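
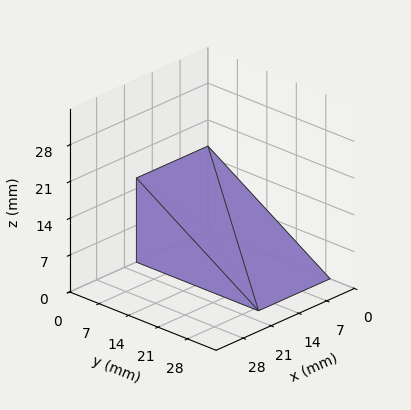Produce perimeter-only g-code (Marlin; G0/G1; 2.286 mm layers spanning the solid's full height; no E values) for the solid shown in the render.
Reading the render: the shape is a wedge (ramp): 18 × 29 mm base, rising to 16 mm along the y=0 edge and sloping linearly to z=0 at y=29 (dimensions read to the nearest mm from the axis ticks). For the g-code, the solid's height is divided into equal slices at the stated Δz and each level perimeter traced with G1 moves after a G0 lift.

; perimeter-only toolpath
G21 ; units = mm
G90 ; absolute positioning
G28 ; home
; layer 1
G0 Z2.286
G0 X0.000 Y0.000
G1 X18.000 Y0.000
G1 X18.000 Y24.857
G1 X0.000 Y24.857
G1 X0.000 Y0.000
; layer 2
G0 Z4.571
G0 X0.000 Y0.000
G1 X18.000 Y0.000
G1 X18.000 Y20.714
G1 X0.000 Y20.714
G1 X0.000 Y0.000
; layer 3
G0 Z6.857
G0 X0.000 Y0.000
G1 X18.000 Y0.000
G1 X18.000 Y16.571
G1 X0.000 Y16.571
G1 X0.000 Y0.000
; layer 4
G0 Z9.143
G0 X0.000 Y0.000
G1 X18.000 Y0.000
G1 X18.000 Y12.429
G1 X0.000 Y12.429
G1 X0.000 Y0.000
; layer 5
G0 Z11.429
G0 X0.000 Y0.000
G1 X18.000 Y0.000
G1 X18.000 Y8.286
G1 X0.000 Y8.286
G1 X0.000 Y0.000
; layer 6
G0 Z13.714
G0 X0.000 Y0.000
G1 X18.000 Y0.000
G1 X18.000 Y4.143
G1 X0.000 Y4.143
G1 X0.000 Y0.000
M2 ; end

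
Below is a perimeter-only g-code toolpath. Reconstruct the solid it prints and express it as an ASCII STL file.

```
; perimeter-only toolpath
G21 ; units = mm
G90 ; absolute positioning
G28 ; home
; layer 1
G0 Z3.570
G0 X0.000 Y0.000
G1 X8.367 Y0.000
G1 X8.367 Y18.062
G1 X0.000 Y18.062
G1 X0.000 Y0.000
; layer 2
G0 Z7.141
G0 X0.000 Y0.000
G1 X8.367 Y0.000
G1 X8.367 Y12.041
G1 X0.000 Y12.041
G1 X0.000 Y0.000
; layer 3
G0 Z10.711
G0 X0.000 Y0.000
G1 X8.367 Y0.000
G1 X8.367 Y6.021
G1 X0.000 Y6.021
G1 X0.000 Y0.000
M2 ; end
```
solid part
  facet normal 0.0000 0.0000 -1.0000
    outer loop
      vertex 8.367 24.082 0.000
      vertex 8.367 0.000 0.000
      vertex 0.000 0.000 0.000
    endloop
  endfacet
  facet normal 0.0000 0.0000 -1.0000
    outer loop
      vertex 0.000 24.082 0.000
      vertex 8.367 24.082 0.000
      vertex 0.000 0.000 0.000
    endloop
  endfacet
  facet normal 0.0000 -1.0000 0.0000
    outer loop
      vertex 0.000 0.000 0.000
      vertex 8.367 0.000 0.000
      vertex 8.367 0.000 14.281
    endloop
  endfacet
  facet normal 0.0000 -1.0000 0.0000
    outer loop
      vertex 0.000 0.000 0.000
      vertex 8.367 0.000 14.281
      vertex 0.000 0.000 14.281
    endloop
  endfacet
  facet normal 0.0000 0.5101 0.8601
    outer loop
      vertex 0.000 0.000 14.281
      vertex 8.367 0.000 14.281
      vertex 8.367 24.082 0.000
    endloop
  endfacet
  facet normal 0.0000 0.5101 0.8601
    outer loop
      vertex 0.000 0.000 14.281
      vertex 8.367 24.082 0.000
      vertex 0.000 24.082 0.000
    endloop
  endfacet
  facet normal -1.0000 0.0000 0.0000
    outer loop
      vertex 0.000 0.000 14.281
      vertex 0.000 24.082 0.000
      vertex 0.000 0.000 0.000
    endloop
  endfacet
  facet normal 1.0000 0.0000 0.0000
    outer loop
      vertex 8.367 0.000 0.000
      vertex 8.367 24.082 0.000
      vertex 8.367 0.000 14.281
    endloop
  endfacet
endsolid part

The G0 Z moves step by Δz≈3.570 mm. The G1 loops shrink linearly with z, so the solid tapers from its base footprint up to z≈14.3. Closing with a flat bottom cap and the tapered top and triangulating gives 8 facets — a wedge (ramp): 8.37 × 24.1 mm base, rising to 14.3 mm along the y=0 edge and sloping linearly to z=0 at y=24.1.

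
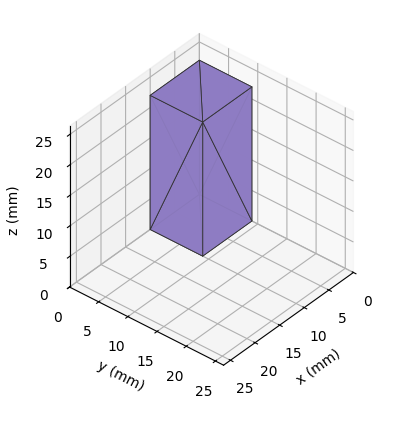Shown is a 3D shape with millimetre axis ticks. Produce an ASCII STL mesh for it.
Reading the render: the shape is a rectangular box, roughly 10 × 9 mm footprint and 22 mm tall (dimensions read to the nearest mm from the axis ticks). For the STL, each face is triangulated and given an outward normal.

solid part
  facet normal 0.0000 0.0000 -1.0000
    outer loop
      vertex 10.0 9.0 0.0
      vertex 10.0 0.0 0.0
      vertex 0.0 0.0 0.0
    endloop
  endfacet
  facet normal 0.0000 0.0000 -1.0000
    outer loop
      vertex 0.0 9.0 0.0
      vertex 10.0 9.0 0.0
      vertex 0.0 0.0 0.0
    endloop
  endfacet
  facet normal 0.0000 0.0000 1.0000
    outer loop
      vertex 0.0 0.0 22.0
      vertex 10.0 0.0 22.0
      vertex 10.0 9.0 22.0
    endloop
  endfacet
  facet normal 0.0000 0.0000 1.0000
    outer loop
      vertex 0.0 0.0 22.0
      vertex 10.0 9.0 22.0
      vertex 0.0 9.0 22.0
    endloop
  endfacet
  facet normal 0.0000 -1.0000 0.0000
    outer loop
      vertex 0.0 0.0 0.0
      vertex 10.0 0.0 0.0
      vertex 10.0 0.0 22.0
    endloop
  endfacet
  facet normal 0.0000 -1.0000 0.0000
    outer loop
      vertex 0.0 0.0 0.0
      vertex 10.0 0.0 22.0
      vertex 0.0 0.0 22.0
    endloop
  endfacet
  facet normal 0.0000 1.0000 0.0000
    outer loop
      vertex 10.0 9.0 22.0
      vertex 10.0 9.0 0.0
      vertex 0.0 9.0 0.0
    endloop
  endfacet
  facet normal 0.0000 1.0000 0.0000
    outer loop
      vertex 0.0 9.0 22.0
      vertex 10.0 9.0 22.0
      vertex 0.0 9.0 0.0
    endloop
  endfacet
  facet normal -1.0000 0.0000 0.0000
    outer loop
      vertex 0.0 9.0 22.0
      vertex 0.0 9.0 0.0
      vertex 0.0 0.0 0.0
    endloop
  endfacet
  facet normal -1.0000 0.0000 0.0000
    outer loop
      vertex 0.0 0.0 22.0
      vertex 0.0 9.0 22.0
      vertex 0.0 0.0 0.0
    endloop
  endfacet
  facet normal 1.0000 0.0000 0.0000
    outer loop
      vertex 10.0 0.0 0.0
      vertex 10.0 9.0 0.0
      vertex 10.0 9.0 22.0
    endloop
  endfacet
  facet normal 1.0000 0.0000 0.0000
    outer loop
      vertex 10.0 0.0 0.0
      vertex 10.0 9.0 22.0
      vertex 10.0 0.0 22.0
    endloop
  endfacet
endsolid part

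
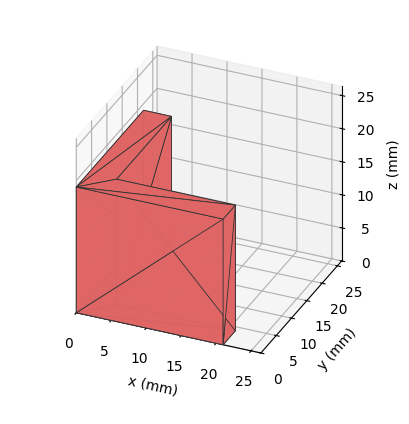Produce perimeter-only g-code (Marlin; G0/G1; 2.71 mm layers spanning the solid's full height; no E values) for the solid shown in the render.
Reading the render: the shape is an L-shaped prism: outer 21 × 22 mm, arm thicknesses ≈ 4 mm (horizontal) and 4 mm (vertical), extruded 19 mm in z (dimensions read to the nearest mm from the axis ticks). For the g-code, the solid's height is divided into equal slices at the stated Δz and each level perimeter traced with G1 moves after a G0 lift.

; perimeter-only toolpath
G21 ; units = mm
G90 ; absolute positioning
G28 ; home
; layer 1
G0 Z2.71
G0 X0.00 Y0.00
G1 X21.00 Y0.00
G1 X21.00 Y4.00
G1 X4.00 Y4.00
G1 X4.00 Y22.00
G1 X0.00 Y22.00
G1 X0.00 Y0.00
; layer 2
G0 Z5.43
G0 X0.00 Y0.00
G1 X21.00 Y0.00
G1 X21.00 Y4.00
G1 X4.00 Y4.00
G1 X4.00 Y22.00
G1 X0.00 Y22.00
G1 X0.00 Y0.00
; layer 3
G0 Z8.14
G0 X0.00 Y0.00
G1 X21.00 Y0.00
G1 X21.00 Y4.00
G1 X4.00 Y4.00
G1 X4.00 Y22.00
G1 X0.00 Y22.00
G1 X0.00 Y0.00
; layer 4
G0 Z10.86
G0 X0.00 Y0.00
G1 X21.00 Y0.00
G1 X21.00 Y4.00
G1 X4.00 Y4.00
G1 X4.00 Y22.00
G1 X0.00 Y22.00
G1 X0.00 Y0.00
; layer 5
G0 Z13.57
G0 X0.00 Y0.00
G1 X21.00 Y0.00
G1 X21.00 Y4.00
G1 X4.00 Y4.00
G1 X4.00 Y22.00
G1 X0.00 Y22.00
G1 X0.00 Y0.00
; layer 6
G0 Z16.29
G0 X0.00 Y0.00
G1 X21.00 Y0.00
G1 X21.00 Y4.00
G1 X4.00 Y4.00
G1 X4.00 Y22.00
G1 X0.00 Y22.00
G1 X0.00 Y0.00
; layer 7
G0 Z19.00
G0 X0.00 Y0.00
G1 X21.00 Y0.00
G1 X21.00 Y4.00
G1 X4.00 Y4.00
G1 X4.00 Y22.00
G1 X0.00 Y22.00
G1 X0.00 Y0.00
M2 ; end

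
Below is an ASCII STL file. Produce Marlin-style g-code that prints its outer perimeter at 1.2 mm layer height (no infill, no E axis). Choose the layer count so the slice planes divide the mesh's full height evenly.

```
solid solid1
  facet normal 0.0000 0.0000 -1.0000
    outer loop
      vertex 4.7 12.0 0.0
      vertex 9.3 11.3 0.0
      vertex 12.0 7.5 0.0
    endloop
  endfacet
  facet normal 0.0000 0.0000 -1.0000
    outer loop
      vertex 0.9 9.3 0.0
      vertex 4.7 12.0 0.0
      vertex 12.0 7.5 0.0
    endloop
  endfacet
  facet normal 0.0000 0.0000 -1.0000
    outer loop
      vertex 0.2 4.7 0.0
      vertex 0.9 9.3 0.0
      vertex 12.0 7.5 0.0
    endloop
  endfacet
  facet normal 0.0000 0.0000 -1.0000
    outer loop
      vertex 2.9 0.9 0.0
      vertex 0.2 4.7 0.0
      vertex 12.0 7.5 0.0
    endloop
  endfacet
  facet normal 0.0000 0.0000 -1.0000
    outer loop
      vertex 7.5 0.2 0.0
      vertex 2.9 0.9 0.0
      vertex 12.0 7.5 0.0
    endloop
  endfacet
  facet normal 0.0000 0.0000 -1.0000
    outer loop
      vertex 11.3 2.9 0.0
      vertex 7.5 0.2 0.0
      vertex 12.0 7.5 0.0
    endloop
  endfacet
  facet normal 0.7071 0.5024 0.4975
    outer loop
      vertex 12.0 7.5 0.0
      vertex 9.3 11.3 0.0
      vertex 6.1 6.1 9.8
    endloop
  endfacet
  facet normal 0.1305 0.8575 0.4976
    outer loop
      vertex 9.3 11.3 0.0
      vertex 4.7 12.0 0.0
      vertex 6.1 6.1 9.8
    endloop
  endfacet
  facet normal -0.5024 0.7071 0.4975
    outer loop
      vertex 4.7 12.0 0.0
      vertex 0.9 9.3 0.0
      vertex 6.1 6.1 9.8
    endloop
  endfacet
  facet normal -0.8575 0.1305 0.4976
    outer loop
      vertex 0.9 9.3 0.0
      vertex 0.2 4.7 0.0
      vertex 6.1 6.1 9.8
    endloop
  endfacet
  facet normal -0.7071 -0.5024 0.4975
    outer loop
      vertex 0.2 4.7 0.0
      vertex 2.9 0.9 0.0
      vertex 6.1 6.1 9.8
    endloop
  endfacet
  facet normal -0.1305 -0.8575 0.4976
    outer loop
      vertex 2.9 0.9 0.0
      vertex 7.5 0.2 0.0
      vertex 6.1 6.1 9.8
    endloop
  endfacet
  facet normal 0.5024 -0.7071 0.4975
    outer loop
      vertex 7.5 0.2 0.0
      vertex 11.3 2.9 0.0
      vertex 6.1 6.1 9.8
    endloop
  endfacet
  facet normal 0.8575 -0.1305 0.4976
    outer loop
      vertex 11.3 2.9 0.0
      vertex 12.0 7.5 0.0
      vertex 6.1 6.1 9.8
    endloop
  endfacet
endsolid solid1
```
; perimeter-only toolpath
G21 ; units = mm
G90 ; absolute positioning
G28 ; home
; layer 1
G0 Z1.2
G0 X11.3 Y7.3
G1 X8.9 Y10.7
G1 X4.9 Y11.3
G1 X1.5 Y8.9
G1 X0.9 Y4.9
G1 X3.3 Y1.5
G1 X7.3 Y0.9
G1 X10.7 Y3.3
G1 X11.3 Y7.3
; layer 2
G0 Z2.5
G0 X10.5 Y7.2
G1 X8.5 Y10.0
G1 X5.1 Y10.5
G1 X2.2 Y8.5
G1 X1.7 Y5.1
G1 X3.7 Y2.2
G1 X7.2 Y1.7
G1 X10.0 Y3.7
G1 X10.5 Y7.2
; layer 3
G0 Z3.7
G0 X9.8 Y7.0
G1 X8.1 Y9.3
G1 X5.2 Y9.8
G1 X2.8 Y8.1
G1 X2.4 Y5.2
G1 X4.1 Y2.8
G1 X7.0 Y2.4
G1 X9.3 Y4.1
G1 X9.8 Y7.0
; layer 4
G0 Z4.9
G0 X9.1 Y6.8
G1 X7.7 Y8.7
G1 X5.4 Y9.1
G1 X3.5 Y7.7
G1 X3.1 Y5.4
G1 X4.5 Y3.5
G1 X6.8 Y3.1
G1 X8.7 Y4.5
G1 X9.1 Y6.8
; layer 5
G0 Z6.1
G0 X8.3 Y6.6
G1 X7.3 Y8.1
G1 X5.6 Y8.3
G1 X4.2 Y7.3
G1 X3.9 Y5.6
G1 X4.9 Y4.2
G1 X6.6 Y3.9
G1 X8.1 Y4.9
G1 X8.3 Y6.6
; layer 6
G0 Z7.4
G0 X7.6 Y6.4
G1 X6.9 Y7.4
G1 X5.7 Y7.6
G1 X4.8 Y6.9
G1 X4.6 Y5.7
G1 X5.3 Y4.8
G1 X6.4 Y4.6
G1 X7.4 Y5.3
G1 X7.6 Y6.4
; layer 7
G0 Z8.6
G0 X6.8 Y6.3
G1 X6.5 Y6.8
G1 X5.9 Y6.8
G1 X5.4 Y6.5
G1 X5.4 Y5.9
G1 X5.7 Y5.4
G1 X6.3 Y5.4
G1 X6.8 Y5.7
G1 X6.8 Y6.3
M2 ; end

The solid is a regular 8-sided pyramid, base circumscribed radius ≈ 6.1 mm, apex at z ≈ 9.8 mm. Slicing at Δz = 1.2 mm — 8 equal slices spanning the solid's height, so layer i sits at z = i·h/8 — gives 7 non-empty perimeters. Each is a 8-segment closed polygon; G0 lifts to the layer z and rapids to the start vertex, then G1 traces the edges. The cross-section shrinks linearly with z (the slice at the apex is degenerate and omitted).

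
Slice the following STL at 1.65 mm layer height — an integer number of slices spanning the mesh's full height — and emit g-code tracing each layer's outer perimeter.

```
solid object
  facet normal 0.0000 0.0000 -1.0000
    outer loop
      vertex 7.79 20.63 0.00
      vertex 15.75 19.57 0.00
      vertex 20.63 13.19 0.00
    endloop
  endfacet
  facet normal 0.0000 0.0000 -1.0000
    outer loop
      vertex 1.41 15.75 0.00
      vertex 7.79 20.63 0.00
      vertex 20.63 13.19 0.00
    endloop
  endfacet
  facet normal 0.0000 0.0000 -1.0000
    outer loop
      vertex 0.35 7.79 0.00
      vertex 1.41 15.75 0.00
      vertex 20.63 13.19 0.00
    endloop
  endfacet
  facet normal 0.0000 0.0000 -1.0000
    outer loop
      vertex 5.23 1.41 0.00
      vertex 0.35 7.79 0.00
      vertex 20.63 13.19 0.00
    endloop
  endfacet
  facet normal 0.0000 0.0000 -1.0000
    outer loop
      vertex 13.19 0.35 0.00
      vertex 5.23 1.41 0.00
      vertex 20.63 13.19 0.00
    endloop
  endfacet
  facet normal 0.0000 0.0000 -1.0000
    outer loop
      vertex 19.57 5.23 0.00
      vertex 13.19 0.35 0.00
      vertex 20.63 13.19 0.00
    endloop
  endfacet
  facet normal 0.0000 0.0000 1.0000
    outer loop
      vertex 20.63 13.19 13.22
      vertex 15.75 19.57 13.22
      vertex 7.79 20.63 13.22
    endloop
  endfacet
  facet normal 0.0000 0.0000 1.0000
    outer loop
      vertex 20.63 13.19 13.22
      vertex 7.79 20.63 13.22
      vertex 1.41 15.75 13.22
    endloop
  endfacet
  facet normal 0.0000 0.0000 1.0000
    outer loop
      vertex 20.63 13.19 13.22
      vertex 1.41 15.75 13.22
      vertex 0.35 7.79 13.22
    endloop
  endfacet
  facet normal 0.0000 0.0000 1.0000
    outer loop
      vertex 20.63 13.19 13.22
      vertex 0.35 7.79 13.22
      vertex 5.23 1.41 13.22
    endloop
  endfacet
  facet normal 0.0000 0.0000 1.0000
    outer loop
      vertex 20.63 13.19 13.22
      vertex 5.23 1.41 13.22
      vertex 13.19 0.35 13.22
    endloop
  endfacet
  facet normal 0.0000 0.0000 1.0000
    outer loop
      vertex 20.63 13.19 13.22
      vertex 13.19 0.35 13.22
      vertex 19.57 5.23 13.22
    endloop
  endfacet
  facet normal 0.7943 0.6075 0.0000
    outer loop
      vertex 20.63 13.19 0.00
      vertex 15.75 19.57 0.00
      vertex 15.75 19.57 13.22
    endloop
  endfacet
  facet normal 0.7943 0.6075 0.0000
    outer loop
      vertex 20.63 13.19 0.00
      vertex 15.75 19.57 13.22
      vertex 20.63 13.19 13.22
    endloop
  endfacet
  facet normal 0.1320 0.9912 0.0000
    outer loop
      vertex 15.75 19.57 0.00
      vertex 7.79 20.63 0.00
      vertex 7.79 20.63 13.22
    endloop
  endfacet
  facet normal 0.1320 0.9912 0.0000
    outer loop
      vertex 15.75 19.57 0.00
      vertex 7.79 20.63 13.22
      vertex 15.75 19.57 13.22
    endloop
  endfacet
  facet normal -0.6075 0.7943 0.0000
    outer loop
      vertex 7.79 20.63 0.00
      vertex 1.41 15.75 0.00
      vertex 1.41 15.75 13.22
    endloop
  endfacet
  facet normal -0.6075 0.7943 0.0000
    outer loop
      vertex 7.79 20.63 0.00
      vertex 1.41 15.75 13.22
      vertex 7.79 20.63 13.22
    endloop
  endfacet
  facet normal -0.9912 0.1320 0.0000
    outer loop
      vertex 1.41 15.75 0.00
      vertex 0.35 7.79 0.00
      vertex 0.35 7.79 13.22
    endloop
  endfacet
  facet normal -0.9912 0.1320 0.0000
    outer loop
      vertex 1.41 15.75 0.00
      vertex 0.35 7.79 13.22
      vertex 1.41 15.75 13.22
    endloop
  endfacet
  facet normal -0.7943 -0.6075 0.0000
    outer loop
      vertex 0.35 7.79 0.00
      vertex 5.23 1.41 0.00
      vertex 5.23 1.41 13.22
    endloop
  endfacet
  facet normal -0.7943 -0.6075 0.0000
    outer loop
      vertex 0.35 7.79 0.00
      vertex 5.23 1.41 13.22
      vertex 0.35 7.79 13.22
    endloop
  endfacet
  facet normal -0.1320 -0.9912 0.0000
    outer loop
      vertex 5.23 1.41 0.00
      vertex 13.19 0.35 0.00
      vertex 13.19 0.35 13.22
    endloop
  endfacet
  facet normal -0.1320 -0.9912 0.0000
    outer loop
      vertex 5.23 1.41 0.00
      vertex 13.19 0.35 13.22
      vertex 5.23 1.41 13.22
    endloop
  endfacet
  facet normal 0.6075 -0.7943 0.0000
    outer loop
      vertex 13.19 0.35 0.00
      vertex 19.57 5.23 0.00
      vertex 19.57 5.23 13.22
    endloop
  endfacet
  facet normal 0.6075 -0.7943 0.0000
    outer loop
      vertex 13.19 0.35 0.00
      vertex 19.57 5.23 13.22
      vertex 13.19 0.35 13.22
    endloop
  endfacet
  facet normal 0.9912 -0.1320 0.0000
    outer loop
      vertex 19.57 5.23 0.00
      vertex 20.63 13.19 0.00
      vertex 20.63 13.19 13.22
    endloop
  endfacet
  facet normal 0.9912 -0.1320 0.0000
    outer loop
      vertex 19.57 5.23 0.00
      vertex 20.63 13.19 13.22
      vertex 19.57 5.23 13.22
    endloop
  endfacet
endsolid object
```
; perimeter-only toolpath
G21 ; units = mm
G90 ; absolute positioning
G28 ; home
; layer 1
G0 Z1.65
G0 X20.63 Y13.19
G1 X15.75 Y19.57
G1 X7.79 Y20.63
G1 X1.41 Y15.75
G1 X0.35 Y7.79
G1 X5.23 Y1.41
G1 X13.19 Y0.35
G1 X19.57 Y5.23
G1 X20.63 Y13.19
; layer 2
G0 Z3.31
G0 X20.63 Y13.19
G1 X15.75 Y19.57
G1 X7.79 Y20.63
G1 X1.41 Y15.75
G1 X0.35 Y7.79
G1 X5.23 Y1.41
G1 X13.19 Y0.35
G1 X19.57 Y5.23
G1 X20.63 Y13.19
; layer 3
G0 Z4.96
G0 X20.63 Y13.19
G1 X15.75 Y19.57
G1 X7.79 Y20.63
G1 X1.41 Y15.75
G1 X0.35 Y7.79
G1 X5.23 Y1.41
G1 X13.19 Y0.35
G1 X19.57 Y5.23
G1 X20.63 Y13.19
; layer 4
G0 Z6.61
G0 X20.63 Y13.19
G1 X15.75 Y19.57
G1 X7.79 Y20.63
G1 X1.41 Y15.75
G1 X0.35 Y7.79
G1 X5.23 Y1.41
G1 X13.19 Y0.35
G1 X19.57 Y5.23
G1 X20.63 Y13.19
; layer 5
G0 Z8.26
G0 X20.63 Y13.19
G1 X15.75 Y19.57
G1 X7.79 Y20.63
G1 X1.41 Y15.75
G1 X0.35 Y7.79
G1 X5.23 Y1.41
G1 X13.19 Y0.35
G1 X19.57 Y5.23
G1 X20.63 Y13.19
; layer 6
G0 Z9.92
G0 X20.63 Y13.19
G1 X15.75 Y19.57
G1 X7.79 Y20.63
G1 X1.41 Y15.75
G1 X0.35 Y7.79
G1 X5.23 Y1.41
G1 X13.19 Y0.35
G1 X19.57 Y5.23
G1 X20.63 Y13.19
; layer 7
G0 Z11.57
G0 X20.63 Y13.19
G1 X15.75 Y19.57
G1 X7.79 Y20.63
G1 X1.41 Y15.75
G1 X0.35 Y7.79
G1 X5.23 Y1.41
G1 X13.19 Y0.35
G1 X19.57 Y5.23
G1 X20.63 Y13.19
; layer 8
G0 Z13.22
G0 X20.63 Y13.19
G1 X15.75 Y19.57
G1 X7.79 Y20.63
G1 X1.41 Y15.75
G1 X0.35 Y7.79
G1 X5.23 Y1.41
G1 X13.19 Y0.35
G1 X19.57 Y5.23
G1 X20.63 Y13.19
M2 ; end

The solid is a regular 8-sided prism (a cylinder approximated with 8 flat sides), circumscribed radius ≈ 10.5 mm, height ≈ 13.2 mm. Slicing at Δz = 1.65 mm — 8 equal slices spanning the solid's height, so layer i sits at z = i·h/8 — gives 8 non-empty perimeters. Each is a 8-segment closed polygon; G0 lifts to the layer z and rapids to the start vertex, then G1 traces the edges.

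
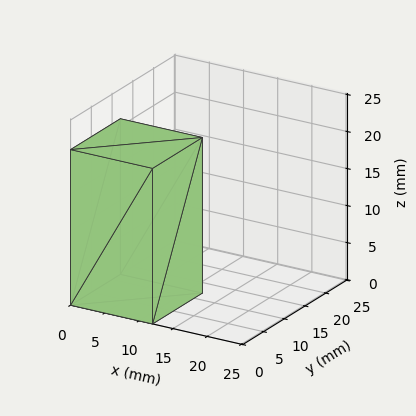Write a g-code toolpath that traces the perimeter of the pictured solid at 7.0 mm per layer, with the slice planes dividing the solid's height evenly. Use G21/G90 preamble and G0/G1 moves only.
Reading the render: the shape is a rectangular box, roughly 12 × 12 mm footprint and 21 mm tall (dimensions read to the nearest mm from the axis ticks). For the g-code, the solid's height is divided into equal slices at the stated Δz and each level perimeter traced with G1 moves after a G0 lift.

; perimeter-only toolpath
G21 ; units = mm
G90 ; absolute positioning
G28 ; home
; layer 1
G0 Z7.0
G0 X0.0 Y0.0
G1 X12.0 Y0.0
G1 X12.0 Y12.0
G1 X0.0 Y12.0
G1 X0.0 Y0.0
; layer 2
G0 Z14.0
G0 X0.0 Y0.0
G1 X12.0 Y0.0
G1 X12.0 Y12.0
G1 X0.0 Y12.0
G1 X0.0 Y0.0
; layer 3
G0 Z21.0
G0 X0.0 Y0.0
G1 X12.0 Y0.0
G1 X12.0 Y12.0
G1 X0.0 Y12.0
G1 X0.0 Y0.0
M2 ; end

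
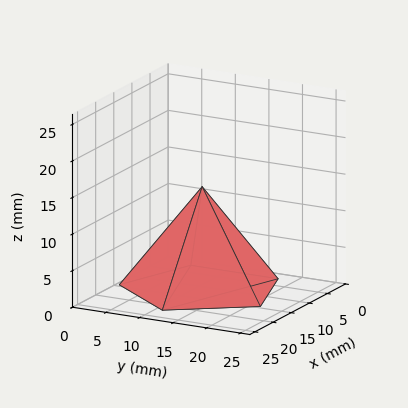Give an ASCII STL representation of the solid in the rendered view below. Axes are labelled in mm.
Reading the render: the shape is a regular 5-sided pyramid, base circumscribed radius ≈ 11 mm, apex at z ≈ 14 mm (dimensions read to the nearest mm from the axis ticks). For the STL, each face is triangulated and given an outward normal.

solid part
  facet normal 0.0000 0.0000 -1.0000
    outer loop
      vertex 2.1 17.5 0.0
      vertex 14.4 21.5 0.0
      vertex 22.0 11.0 0.0
    endloop
  endfacet
  facet normal 0.0000 0.0000 -1.0000
    outer loop
      vertex 2.1 4.5 0.0
      vertex 2.1 17.5 0.0
      vertex 22.0 11.0 0.0
    endloop
  endfacet
  facet normal 0.0000 0.0000 -1.0000
    outer loop
      vertex 14.4 0.5 0.0
      vertex 2.1 4.5 0.0
      vertex 22.0 11.0 0.0
    endloop
  endfacet
  facet normal 0.6834 0.4946 0.5369
    outer loop
      vertex 22.0 11.0 0.0
      vertex 14.4 21.5 0.0
      vertex 11.0 11.0 14.0
    endloop
  endfacet
  facet normal -0.2607 0.8017 0.5379
    outer loop
      vertex 14.4 21.5 0.0
      vertex 2.1 17.5 0.0
      vertex 11.0 11.0 14.0
    endloop
  endfacet
  facet normal -0.8439 0.0000 0.5365
    outer loop
      vertex 2.1 17.5 0.0
      vertex 2.1 4.5 0.0
      vertex 11.0 11.0 14.0
    endloop
  endfacet
  facet normal -0.2607 -0.8017 0.5379
    outer loop
      vertex 2.1 4.5 0.0
      vertex 14.4 0.5 0.0
      vertex 11.0 11.0 14.0
    endloop
  endfacet
  facet normal 0.6834 -0.4946 0.5369
    outer loop
      vertex 14.4 0.5 0.0
      vertex 22.0 11.0 0.0
      vertex 11.0 11.0 14.0
    endloop
  endfacet
endsolid part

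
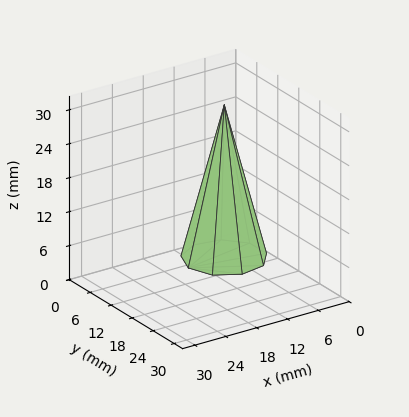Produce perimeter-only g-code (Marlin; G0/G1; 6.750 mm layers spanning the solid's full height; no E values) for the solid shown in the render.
Reading the render: the shape is a regular 9-sided pyramid, base circumscribed radius ≈ 7 mm, apex at z ≈ 27 mm (dimensions read to the nearest mm from the axis ticks). For the g-code, the solid's height is divided into equal slices at the stated Δz and each level perimeter traced with G1 moves after a G0 lift.

; perimeter-only toolpath
G21 ; units = mm
G90 ; absolute positioning
G28 ; home
; layer 1
G0 Z6.750
G0 X12.250 Y7.000
G1 X11.021 Y10.375
G1 X7.912 Y12.171
G1 X4.375 Y11.546
G1 X2.067 Y8.796
G1 X2.067 Y5.204
G1 X4.375 Y2.454
G1 X7.912 Y1.829
G1 X11.021 Y3.625
G1 X12.250 Y7.000
; layer 2
G0 Z13.500
G0 X10.500 Y7.000
G1 X9.681 Y9.250
G1 X7.608 Y10.447
G1 X5.250 Y10.031
G1 X3.711 Y8.197
G1 X3.711 Y5.803
G1 X5.250 Y3.969
G1 X7.608 Y3.553
G1 X9.681 Y4.750
G1 X10.500 Y7.000
; layer 3
G0 Z20.250
G0 X8.750 Y7.000
G1 X8.341 Y8.125
G1 X7.304 Y8.723
G1 X6.125 Y8.515
G1 X5.356 Y7.598
G1 X5.356 Y6.402
G1 X6.125 Y5.484
G1 X7.304 Y5.277
G1 X8.341 Y5.875
G1 X8.750 Y7.000
M2 ; end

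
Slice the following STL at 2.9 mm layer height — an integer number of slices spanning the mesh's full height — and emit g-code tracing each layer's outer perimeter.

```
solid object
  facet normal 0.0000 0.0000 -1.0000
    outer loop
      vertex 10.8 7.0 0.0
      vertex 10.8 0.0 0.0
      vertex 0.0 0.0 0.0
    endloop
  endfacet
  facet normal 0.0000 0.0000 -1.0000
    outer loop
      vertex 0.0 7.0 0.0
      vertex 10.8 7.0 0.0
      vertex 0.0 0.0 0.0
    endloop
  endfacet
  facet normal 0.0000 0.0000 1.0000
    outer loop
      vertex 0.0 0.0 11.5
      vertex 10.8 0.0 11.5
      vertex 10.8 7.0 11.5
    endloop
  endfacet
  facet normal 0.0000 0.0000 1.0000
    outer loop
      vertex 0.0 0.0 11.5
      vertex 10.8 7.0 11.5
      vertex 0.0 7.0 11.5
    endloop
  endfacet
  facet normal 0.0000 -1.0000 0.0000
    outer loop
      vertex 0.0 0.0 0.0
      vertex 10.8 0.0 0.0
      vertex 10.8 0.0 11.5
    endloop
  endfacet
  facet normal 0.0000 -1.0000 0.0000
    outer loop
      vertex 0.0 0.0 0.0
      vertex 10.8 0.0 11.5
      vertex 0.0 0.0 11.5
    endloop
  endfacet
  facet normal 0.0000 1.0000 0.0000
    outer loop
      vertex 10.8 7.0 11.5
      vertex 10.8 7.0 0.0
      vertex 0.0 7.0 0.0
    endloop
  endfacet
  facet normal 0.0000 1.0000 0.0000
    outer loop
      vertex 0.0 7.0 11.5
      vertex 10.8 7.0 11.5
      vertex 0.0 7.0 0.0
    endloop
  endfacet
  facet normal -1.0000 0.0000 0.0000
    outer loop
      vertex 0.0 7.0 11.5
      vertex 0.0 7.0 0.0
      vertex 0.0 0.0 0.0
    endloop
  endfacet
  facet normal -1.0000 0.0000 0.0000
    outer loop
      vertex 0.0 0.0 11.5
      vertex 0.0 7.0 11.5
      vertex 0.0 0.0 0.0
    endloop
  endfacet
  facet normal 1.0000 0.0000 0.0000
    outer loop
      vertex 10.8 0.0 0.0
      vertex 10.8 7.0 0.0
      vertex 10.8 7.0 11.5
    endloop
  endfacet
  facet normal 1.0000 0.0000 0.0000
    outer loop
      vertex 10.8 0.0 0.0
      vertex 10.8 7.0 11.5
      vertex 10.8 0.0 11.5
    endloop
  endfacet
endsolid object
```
; perimeter-only toolpath
G21 ; units = mm
G90 ; absolute positioning
G28 ; home
; layer 1
G0 Z2.9
G0 X0.0 Y0.0
G1 X10.8 Y0.0
G1 X10.8 Y7.0
G1 X0.0 Y7.0
G1 X0.0 Y0.0
; layer 2
G0 Z5.8
G0 X0.0 Y0.0
G1 X10.8 Y0.0
G1 X10.8 Y7.0
G1 X0.0 Y7.0
G1 X0.0 Y0.0
; layer 3
G0 Z8.6
G0 X0.0 Y0.0
G1 X10.8 Y0.0
G1 X10.8 Y7.0
G1 X0.0 Y7.0
G1 X0.0 Y0.0
; layer 4
G0 Z11.5
G0 X0.0 Y0.0
G1 X10.8 Y0.0
G1 X10.8 Y7.0
G1 X0.0 Y7.0
G1 X0.0 Y0.0
M2 ; end

The solid is a rectangular box, roughly 10.8 × 7 mm footprint and 11.5 mm tall. Slicing at Δz = 2.9 mm — 4 equal slices spanning the solid's height, so layer i sits at z = i·h/4 — gives 4 non-empty perimeters. Each is a 4-segment closed polygon; G0 lifts to the layer z and rapids to the start vertex, then G1 traces the edges.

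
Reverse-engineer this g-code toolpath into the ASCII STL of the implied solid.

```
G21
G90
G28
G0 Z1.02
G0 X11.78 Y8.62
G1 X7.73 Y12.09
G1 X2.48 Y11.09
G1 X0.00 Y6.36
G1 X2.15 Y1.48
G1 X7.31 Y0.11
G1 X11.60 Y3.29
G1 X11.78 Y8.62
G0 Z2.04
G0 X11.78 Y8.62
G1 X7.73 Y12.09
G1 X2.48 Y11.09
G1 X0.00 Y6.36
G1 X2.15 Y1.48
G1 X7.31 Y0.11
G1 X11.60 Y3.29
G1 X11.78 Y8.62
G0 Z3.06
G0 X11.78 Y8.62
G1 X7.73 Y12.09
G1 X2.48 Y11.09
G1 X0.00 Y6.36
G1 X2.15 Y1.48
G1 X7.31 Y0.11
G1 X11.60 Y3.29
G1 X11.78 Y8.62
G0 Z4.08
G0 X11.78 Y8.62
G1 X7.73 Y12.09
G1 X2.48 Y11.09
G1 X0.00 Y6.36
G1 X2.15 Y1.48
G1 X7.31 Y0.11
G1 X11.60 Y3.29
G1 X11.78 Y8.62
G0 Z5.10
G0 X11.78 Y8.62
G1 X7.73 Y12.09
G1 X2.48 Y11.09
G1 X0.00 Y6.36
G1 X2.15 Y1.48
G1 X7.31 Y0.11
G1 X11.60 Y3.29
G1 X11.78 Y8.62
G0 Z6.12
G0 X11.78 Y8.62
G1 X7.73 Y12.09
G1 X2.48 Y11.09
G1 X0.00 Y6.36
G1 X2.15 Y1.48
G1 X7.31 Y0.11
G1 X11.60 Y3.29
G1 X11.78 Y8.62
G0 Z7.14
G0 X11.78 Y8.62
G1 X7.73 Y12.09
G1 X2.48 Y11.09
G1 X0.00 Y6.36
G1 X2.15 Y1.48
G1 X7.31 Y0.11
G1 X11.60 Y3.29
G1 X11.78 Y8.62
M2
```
solid part
  facet normal 0.0000 0.0000 -1.0000
    outer loop
      vertex 2.48 11.09 0.00
      vertex 7.73 12.09 0.00
      vertex 11.78 8.62 0.00
    endloop
  endfacet
  facet normal 0.0000 0.0000 -1.0000
    outer loop
      vertex 0.00 6.36 0.00
      vertex 2.48 11.09 0.00
      vertex 11.78 8.62 0.00
    endloop
  endfacet
  facet normal 0.0000 0.0000 -1.0000
    outer loop
      vertex 2.15 1.48 0.00
      vertex 0.00 6.36 0.00
      vertex 11.78 8.62 0.00
    endloop
  endfacet
  facet normal 0.0000 0.0000 -1.0000
    outer loop
      vertex 7.31 0.11 0.00
      vertex 2.15 1.48 0.00
      vertex 11.78 8.62 0.00
    endloop
  endfacet
  facet normal 0.0000 0.0000 -1.0000
    outer loop
      vertex 11.60 3.29 0.00
      vertex 7.31 0.11 0.00
      vertex 11.78 8.62 0.00
    endloop
  endfacet
  facet normal 0.0000 0.0000 1.0000
    outer loop
      vertex 11.78 8.62 7.14
      vertex 7.73 12.09 7.14
      vertex 2.48 11.09 7.14
    endloop
  endfacet
  facet normal 0.0000 0.0000 1.0000
    outer loop
      vertex 11.78 8.62 7.14
      vertex 2.48 11.09 7.14
      vertex 0.00 6.36 7.14
    endloop
  endfacet
  facet normal 0.0000 0.0000 1.0000
    outer loop
      vertex 11.78 8.62 7.14
      vertex 0.00 6.36 7.14
      vertex 2.15 1.48 7.14
    endloop
  endfacet
  facet normal 0.0000 0.0000 1.0000
    outer loop
      vertex 11.78 8.62 7.14
      vertex 2.15 1.48 7.14
      vertex 7.31 0.11 7.14
    endloop
  endfacet
  facet normal 0.0000 0.0000 1.0000
    outer loop
      vertex 11.78 8.62 7.14
      vertex 7.31 0.11 7.14
      vertex 11.60 3.29 7.14
    endloop
  endfacet
  facet normal 0.6506 0.7594 0.0000
    outer loop
      vertex 11.78 8.62 0.00
      vertex 7.73 12.09 0.00
      vertex 7.73 12.09 7.14
    endloop
  endfacet
  facet normal 0.6506 0.7594 0.0000
    outer loop
      vertex 11.78 8.62 0.00
      vertex 7.73 12.09 7.14
      vertex 11.78 8.62 7.14
    endloop
  endfacet
  facet normal -0.1871 0.9823 0.0000
    outer loop
      vertex 7.73 12.09 0.00
      vertex 2.48 11.09 0.00
      vertex 2.48 11.09 7.14
    endloop
  endfacet
  facet normal -0.1871 0.9823 0.0000
    outer loop
      vertex 7.73 12.09 0.00
      vertex 2.48 11.09 7.14
      vertex 7.73 12.09 7.14
    endloop
  endfacet
  facet normal -0.8856 0.4644 0.0000
    outer loop
      vertex 2.48 11.09 0.00
      vertex 0.00 6.36 0.00
      vertex 0.00 6.36 7.14
    endloop
  endfacet
  facet normal -0.8856 0.4644 0.0000
    outer loop
      vertex 2.48 11.09 0.00
      vertex 0.00 6.36 7.14
      vertex 2.48 11.09 7.14
    endloop
  endfacet
  facet normal -0.9151 -0.4032 0.0000
    outer loop
      vertex 0.00 6.36 0.00
      vertex 2.15 1.48 0.00
      vertex 2.15 1.48 7.14
    endloop
  endfacet
  facet normal -0.9151 -0.4032 0.0000
    outer loop
      vertex 0.00 6.36 0.00
      vertex 2.15 1.48 7.14
      vertex 0.00 6.36 7.14
    endloop
  endfacet
  facet normal -0.2566 -0.9665 0.0000
    outer loop
      vertex 2.15 1.48 0.00
      vertex 7.31 0.11 0.00
      vertex 7.31 0.11 7.14
    endloop
  endfacet
  facet normal -0.2566 -0.9665 0.0000
    outer loop
      vertex 2.15 1.48 0.00
      vertex 7.31 0.11 7.14
      vertex 2.15 1.48 7.14
    endloop
  endfacet
  facet normal 0.5955 -0.8034 0.0000
    outer loop
      vertex 7.31 0.11 0.00
      vertex 11.60 3.29 0.00
      vertex 11.60 3.29 7.14
    endloop
  endfacet
  facet normal 0.5955 -0.8034 0.0000
    outer loop
      vertex 7.31 0.11 0.00
      vertex 11.60 3.29 7.14
      vertex 7.31 0.11 7.14
    endloop
  endfacet
  facet normal 0.9994 -0.0338 0.0000
    outer loop
      vertex 11.60 3.29 0.00
      vertex 11.78 8.62 0.00
      vertex 11.78 8.62 7.14
    endloop
  endfacet
  facet normal 0.9994 -0.0338 0.0000
    outer loop
      vertex 11.60 3.29 0.00
      vertex 11.78 8.62 7.14
      vertex 11.60 3.29 7.14
    endloop
  endfacet
endsolid part

The G0 Z moves step by Δz≈1.02 mm. Every layer's G1 loop is the same polygon, so the solid is a straight extrusion of it from z=0 to z≈7.14. Closing with flat bottom and top caps and triangulating gives 24 facets — a regular 7-sided prism (a cylinder approximated with 7 flat sides), circumscribed radius ≈ 6.15 mm, height ≈ 7.14 mm.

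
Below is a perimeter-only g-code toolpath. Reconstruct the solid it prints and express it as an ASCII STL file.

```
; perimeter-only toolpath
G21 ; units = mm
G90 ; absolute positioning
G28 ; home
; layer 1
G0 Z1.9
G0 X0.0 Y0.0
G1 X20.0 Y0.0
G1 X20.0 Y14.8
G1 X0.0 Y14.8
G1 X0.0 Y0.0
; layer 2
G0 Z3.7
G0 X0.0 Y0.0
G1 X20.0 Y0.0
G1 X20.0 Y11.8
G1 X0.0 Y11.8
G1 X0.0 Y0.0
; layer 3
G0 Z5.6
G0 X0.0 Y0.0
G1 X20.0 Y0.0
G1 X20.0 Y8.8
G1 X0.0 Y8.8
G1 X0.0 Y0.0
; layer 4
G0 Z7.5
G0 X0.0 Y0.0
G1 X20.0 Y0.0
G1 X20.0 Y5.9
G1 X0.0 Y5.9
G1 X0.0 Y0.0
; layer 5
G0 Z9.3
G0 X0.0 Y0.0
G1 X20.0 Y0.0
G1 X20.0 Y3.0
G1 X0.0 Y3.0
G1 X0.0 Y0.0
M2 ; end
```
solid part
  facet normal 0.0000 0.0000 -1.0000
    outer loop
      vertex 20.0 17.7 0.0
      vertex 20.0 0.0 0.0
      vertex 0.0 0.0 0.0
    endloop
  endfacet
  facet normal 0.0000 0.0000 -1.0000
    outer loop
      vertex 0.0 17.7 0.0
      vertex 20.0 17.7 0.0
      vertex 0.0 0.0 0.0
    endloop
  endfacet
  facet normal 0.0000 -1.0000 0.0000
    outer loop
      vertex 0.0 0.0 0.0
      vertex 20.0 0.0 0.0
      vertex 20.0 0.0 11.2
    endloop
  endfacet
  facet normal 0.0000 -1.0000 0.0000
    outer loop
      vertex 0.0 0.0 0.0
      vertex 20.0 0.0 11.2
      vertex 0.0 0.0 11.2
    endloop
  endfacet
  facet normal 0.0000 0.5347 0.8450
    outer loop
      vertex 0.0 0.0 11.2
      vertex 20.0 0.0 11.2
      vertex 20.0 17.7 0.0
    endloop
  endfacet
  facet normal 0.0000 0.5347 0.8450
    outer loop
      vertex 0.0 0.0 11.2
      vertex 20.0 17.7 0.0
      vertex 0.0 17.7 0.0
    endloop
  endfacet
  facet normal -1.0000 0.0000 0.0000
    outer loop
      vertex 0.0 0.0 11.2
      vertex 0.0 17.7 0.0
      vertex 0.0 0.0 0.0
    endloop
  endfacet
  facet normal 1.0000 0.0000 0.0000
    outer loop
      vertex 20.0 0.0 0.0
      vertex 20.0 17.7 0.0
      vertex 20.0 0.0 11.2
    endloop
  endfacet
endsolid part

The G0 Z moves step by Δz≈1.9 mm. The G1 loops shrink linearly with z, so the solid tapers from its base footprint up to z≈11.2. Closing with a flat bottom cap and the tapered top and triangulating gives 8 facets — a wedge (ramp): 20 × 17.7 mm base, rising to 11.2 mm along the y=0 edge and sloping linearly to z=0 at y=17.7.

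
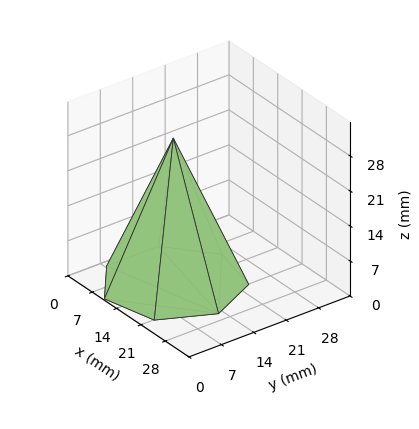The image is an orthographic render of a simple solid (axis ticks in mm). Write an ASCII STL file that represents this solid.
Reading the render: the shape is a regular 7-sided pyramid, base circumscribed radius ≈ 13 mm, apex at z ≈ 29 mm (dimensions read to the nearest mm from the axis ticks). For the STL, each face is triangulated and given an outward normal.

solid part
  facet normal 0.0000 0.0000 -1.0000
    outer loop
      vertex 10.1 25.7 0.0
      vertex 21.1 23.2 0.0
      vertex 26.0 13.0 0.0
    endloop
  endfacet
  facet normal 0.0000 0.0000 -1.0000
    outer loop
      vertex 1.3 18.6 0.0
      vertex 10.1 25.7 0.0
      vertex 26.0 13.0 0.0
    endloop
  endfacet
  facet normal 0.0000 0.0000 -1.0000
    outer loop
      vertex 1.3 7.4 0.0
      vertex 1.3 18.6 0.0
      vertex 26.0 13.0 0.0
    endloop
  endfacet
  facet normal 0.0000 0.0000 -1.0000
    outer loop
      vertex 10.1 0.3 0.0
      vertex 1.3 7.4 0.0
      vertex 26.0 13.0 0.0
    endloop
  endfacet
  facet normal 0.0000 0.0000 -1.0000
    outer loop
      vertex 21.1 2.8 0.0
      vertex 10.1 0.3 0.0
      vertex 26.0 13.0 0.0
    endloop
  endfacet
  facet normal 0.8357 0.4015 0.3746
    outer loop
      vertex 26.0 13.0 0.0
      vertex 21.1 23.2 0.0
      vertex 13.0 13.0 29.0
    endloop
  endfacet
  facet normal 0.2054 0.9039 0.3753
    outer loop
      vertex 21.1 23.2 0.0
      vertex 10.1 25.7 0.0
      vertex 13.0 13.0 29.0
    endloop
  endfacet
  facet normal -0.5823 0.7217 0.3743
    outer loop
      vertex 10.1 25.7 0.0
      vertex 1.3 18.6 0.0
      vertex 13.0 13.0 29.0
    endloop
  endfacet
  facet normal -0.9274 0.0000 0.3741
    outer loop
      vertex 1.3 18.6 0.0
      vertex 1.3 7.4 0.0
      vertex 13.0 13.0 29.0
    endloop
  endfacet
  facet normal -0.5823 -0.7217 0.3743
    outer loop
      vertex 1.3 7.4 0.0
      vertex 10.1 0.3 0.0
      vertex 13.0 13.0 29.0
    endloop
  endfacet
  facet normal 0.2054 -0.9039 0.3753
    outer loop
      vertex 10.1 0.3 0.0
      vertex 21.1 2.8 0.0
      vertex 13.0 13.0 29.0
    endloop
  endfacet
  facet normal 0.8357 -0.4015 0.3746
    outer loop
      vertex 21.1 2.8 0.0
      vertex 26.0 13.0 0.0
      vertex 13.0 13.0 29.0
    endloop
  endfacet
endsolid part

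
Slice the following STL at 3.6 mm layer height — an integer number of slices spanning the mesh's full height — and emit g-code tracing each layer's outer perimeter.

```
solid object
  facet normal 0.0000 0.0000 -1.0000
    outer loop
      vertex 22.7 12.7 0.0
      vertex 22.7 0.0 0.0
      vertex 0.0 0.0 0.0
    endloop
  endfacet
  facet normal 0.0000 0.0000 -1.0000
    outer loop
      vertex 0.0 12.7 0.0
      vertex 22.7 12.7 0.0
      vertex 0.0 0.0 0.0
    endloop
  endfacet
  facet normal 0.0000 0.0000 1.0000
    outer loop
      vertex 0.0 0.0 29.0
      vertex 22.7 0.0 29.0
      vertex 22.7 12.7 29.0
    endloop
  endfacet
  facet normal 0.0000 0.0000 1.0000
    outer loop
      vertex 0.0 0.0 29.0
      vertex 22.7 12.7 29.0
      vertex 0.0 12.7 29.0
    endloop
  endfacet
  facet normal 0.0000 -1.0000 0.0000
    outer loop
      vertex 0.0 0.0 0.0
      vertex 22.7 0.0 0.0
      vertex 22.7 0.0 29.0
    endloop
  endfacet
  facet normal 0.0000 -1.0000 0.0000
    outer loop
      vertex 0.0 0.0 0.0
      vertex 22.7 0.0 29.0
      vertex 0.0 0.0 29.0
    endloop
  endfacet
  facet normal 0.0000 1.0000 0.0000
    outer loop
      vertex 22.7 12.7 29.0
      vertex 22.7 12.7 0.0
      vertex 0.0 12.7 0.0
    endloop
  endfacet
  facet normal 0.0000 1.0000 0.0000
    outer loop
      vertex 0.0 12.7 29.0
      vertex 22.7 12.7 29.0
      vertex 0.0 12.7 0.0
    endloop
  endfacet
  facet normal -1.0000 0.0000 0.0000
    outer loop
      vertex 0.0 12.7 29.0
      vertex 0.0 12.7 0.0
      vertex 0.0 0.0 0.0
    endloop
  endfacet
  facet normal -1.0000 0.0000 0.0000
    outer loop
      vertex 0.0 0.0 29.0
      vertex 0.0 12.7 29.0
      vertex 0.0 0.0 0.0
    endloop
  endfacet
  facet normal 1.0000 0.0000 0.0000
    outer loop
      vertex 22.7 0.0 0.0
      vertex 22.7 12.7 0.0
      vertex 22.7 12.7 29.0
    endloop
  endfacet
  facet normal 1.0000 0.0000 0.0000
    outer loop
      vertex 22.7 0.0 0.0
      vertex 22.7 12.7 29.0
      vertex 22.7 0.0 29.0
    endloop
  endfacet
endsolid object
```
; perimeter-only toolpath
G21 ; units = mm
G90 ; absolute positioning
G28 ; home
; layer 1
G0 Z3.6
G0 X0.0 Y0.0
G1 X22.7 Y0.0
G1 X22.7 Y12.7
G1 X0.0 Y12.7
G1 X0.0 Y0.0
; layer 2
G0 Z7.2
G0 X0.0 Y0.0
G1 X22.7 Y0.0
G1 X22.7 Y12.7
G1 X0.0 Y12.7
G1 X0.0 Y0.0
; layer 3
G0 Z10.9
G0 X0.0 Y0.0
G1 X22.7 Y0.0
G1 X22.7 Y12.7
G1 X0.0 Y12.7
G1 X0.0 Y0.0
; layer 4
G0 Z14.5
G0 X0.0 Y0.0
G1 X22.7 Y0.0
G1 X22.7 Y12.7
G1 X0.0 Y12.7
G1 X0.0 Y0.0
; layer 5
G0 Z18.1
G0 X0.0 Y0.0
G1 X22.7 Y0.0
G1 X22.7 Y12.7
G1 X0.0 Y12.7
G1 X0.0 Y0.0
; layer 6
G0 Z21.8
G0 X0.0 Y0.0
G1 X22.7 Y0.0
G1 X22.7 Y12.7
G1 X0.0 Y12.7
G1 X0.0 Y0.0
; layer 7
G0 Z25.4
G0 X0.0 Y0.0
G1 X22.7 Y0.0
G1 X22.7 Y12.7
G1 X0.0 Y12.7
G1 X0.0 Y0.0
; layer 8
G0 Z29.0
G0 X0.0 Y0.0
G1 X22.7 Y0.0
G1 X22.7 Y12.7
G1 X0.0 Y12.7
G1 X0.0 Y0.0
M2 ; end

The solid is a rectangular box, roughly 22.7 × 12.7 mm footprint and 29 mm tall. Slicing at Δz = 3.6 mm — 8 equal slices spanning the solid's height, so layer i sits at z = i·h/8 — gives 8 non-empty perimeters. Each is a 4-segment closed polygon; G0 lifts to the layer z and rapids to the start vertex, then G1 traces the edges.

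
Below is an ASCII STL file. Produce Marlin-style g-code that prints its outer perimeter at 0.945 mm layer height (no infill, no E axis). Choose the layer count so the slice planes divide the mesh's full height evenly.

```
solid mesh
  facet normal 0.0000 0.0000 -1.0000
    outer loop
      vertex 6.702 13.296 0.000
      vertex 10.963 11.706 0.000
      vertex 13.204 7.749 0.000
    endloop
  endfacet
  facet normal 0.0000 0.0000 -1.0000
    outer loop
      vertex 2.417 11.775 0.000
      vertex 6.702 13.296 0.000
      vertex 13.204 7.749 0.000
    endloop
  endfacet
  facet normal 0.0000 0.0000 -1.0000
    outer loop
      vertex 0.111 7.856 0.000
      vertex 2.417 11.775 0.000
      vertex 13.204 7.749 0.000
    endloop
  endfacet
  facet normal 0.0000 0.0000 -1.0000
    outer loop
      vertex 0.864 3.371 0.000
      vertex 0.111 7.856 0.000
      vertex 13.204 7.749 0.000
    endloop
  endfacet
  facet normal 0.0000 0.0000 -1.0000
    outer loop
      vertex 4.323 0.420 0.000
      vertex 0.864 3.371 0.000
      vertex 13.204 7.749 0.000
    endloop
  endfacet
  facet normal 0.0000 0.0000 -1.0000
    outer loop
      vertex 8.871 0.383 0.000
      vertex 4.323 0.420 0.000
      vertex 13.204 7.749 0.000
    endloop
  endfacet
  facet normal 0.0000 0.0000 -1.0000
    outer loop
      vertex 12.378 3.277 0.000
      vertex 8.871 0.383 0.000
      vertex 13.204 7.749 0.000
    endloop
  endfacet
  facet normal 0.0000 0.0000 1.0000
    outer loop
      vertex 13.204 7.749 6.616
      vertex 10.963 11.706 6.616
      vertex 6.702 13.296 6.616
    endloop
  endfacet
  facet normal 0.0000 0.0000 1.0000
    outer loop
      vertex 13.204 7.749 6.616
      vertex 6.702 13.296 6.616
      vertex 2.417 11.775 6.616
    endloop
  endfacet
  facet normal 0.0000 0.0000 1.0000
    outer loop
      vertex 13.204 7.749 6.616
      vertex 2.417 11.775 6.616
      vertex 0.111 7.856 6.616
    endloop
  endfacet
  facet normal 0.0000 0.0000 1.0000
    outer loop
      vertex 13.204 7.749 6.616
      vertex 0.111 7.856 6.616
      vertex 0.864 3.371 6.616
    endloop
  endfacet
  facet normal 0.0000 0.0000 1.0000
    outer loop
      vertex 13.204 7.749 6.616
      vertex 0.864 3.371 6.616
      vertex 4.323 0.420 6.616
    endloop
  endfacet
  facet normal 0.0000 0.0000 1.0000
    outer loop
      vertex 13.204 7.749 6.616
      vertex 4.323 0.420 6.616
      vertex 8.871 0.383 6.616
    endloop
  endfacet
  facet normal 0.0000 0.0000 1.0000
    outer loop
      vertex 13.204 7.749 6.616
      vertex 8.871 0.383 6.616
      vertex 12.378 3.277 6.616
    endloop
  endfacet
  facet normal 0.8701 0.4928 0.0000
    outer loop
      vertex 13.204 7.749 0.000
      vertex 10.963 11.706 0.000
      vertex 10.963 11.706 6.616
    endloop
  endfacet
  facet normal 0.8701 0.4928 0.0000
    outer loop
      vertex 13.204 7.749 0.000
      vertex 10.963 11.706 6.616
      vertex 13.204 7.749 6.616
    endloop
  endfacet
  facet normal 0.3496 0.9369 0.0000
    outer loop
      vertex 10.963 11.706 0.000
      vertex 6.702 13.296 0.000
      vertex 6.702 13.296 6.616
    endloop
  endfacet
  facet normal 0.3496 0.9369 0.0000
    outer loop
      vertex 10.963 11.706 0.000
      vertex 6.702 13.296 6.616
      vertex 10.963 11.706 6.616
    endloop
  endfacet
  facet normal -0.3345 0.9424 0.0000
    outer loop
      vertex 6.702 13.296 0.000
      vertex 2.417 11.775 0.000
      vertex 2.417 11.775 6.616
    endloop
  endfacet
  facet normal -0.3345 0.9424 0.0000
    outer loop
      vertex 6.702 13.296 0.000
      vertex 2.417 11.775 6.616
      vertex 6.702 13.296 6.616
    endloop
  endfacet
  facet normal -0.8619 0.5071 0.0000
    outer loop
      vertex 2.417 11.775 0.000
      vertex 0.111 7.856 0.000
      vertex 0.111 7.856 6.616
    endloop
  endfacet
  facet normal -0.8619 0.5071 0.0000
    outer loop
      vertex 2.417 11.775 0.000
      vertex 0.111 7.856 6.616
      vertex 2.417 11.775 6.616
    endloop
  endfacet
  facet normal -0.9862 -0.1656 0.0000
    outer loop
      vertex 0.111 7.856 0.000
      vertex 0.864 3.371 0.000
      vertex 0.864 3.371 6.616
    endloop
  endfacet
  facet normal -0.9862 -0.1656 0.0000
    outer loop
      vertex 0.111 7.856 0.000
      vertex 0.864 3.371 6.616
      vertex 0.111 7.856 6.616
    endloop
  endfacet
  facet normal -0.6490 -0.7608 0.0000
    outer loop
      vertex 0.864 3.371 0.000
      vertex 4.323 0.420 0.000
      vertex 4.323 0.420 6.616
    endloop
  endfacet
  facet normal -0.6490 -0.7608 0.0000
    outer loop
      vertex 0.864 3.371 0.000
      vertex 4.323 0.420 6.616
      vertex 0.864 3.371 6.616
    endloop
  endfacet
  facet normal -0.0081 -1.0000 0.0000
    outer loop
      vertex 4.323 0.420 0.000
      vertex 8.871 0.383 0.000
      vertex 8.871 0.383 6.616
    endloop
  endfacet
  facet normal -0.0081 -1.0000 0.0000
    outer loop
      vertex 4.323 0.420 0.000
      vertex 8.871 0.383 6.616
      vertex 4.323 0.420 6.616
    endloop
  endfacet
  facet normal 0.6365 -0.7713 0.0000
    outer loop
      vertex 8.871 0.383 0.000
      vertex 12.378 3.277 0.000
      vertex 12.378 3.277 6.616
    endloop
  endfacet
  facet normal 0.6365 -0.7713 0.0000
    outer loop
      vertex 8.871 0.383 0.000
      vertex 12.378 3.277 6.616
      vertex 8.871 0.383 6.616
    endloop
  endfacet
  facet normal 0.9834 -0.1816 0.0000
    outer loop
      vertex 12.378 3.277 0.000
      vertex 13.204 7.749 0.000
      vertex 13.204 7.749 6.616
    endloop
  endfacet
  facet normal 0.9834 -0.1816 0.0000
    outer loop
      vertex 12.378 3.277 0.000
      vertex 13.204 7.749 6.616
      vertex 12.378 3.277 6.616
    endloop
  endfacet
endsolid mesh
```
; perimeter-only toolpath
G21 ; units = mm
G90 ; absolute positioning
G28 ; home
; layer 1
G0 Z0.945
G0 X13.204 Y7.749
G1 X10.963 Y11.706
G1 X6.702 Y13.296
G1 X2.417 Y11.775
G1 X0.111 Y7.856
G1 X0.864 Y3.371
G1 X4.323 Y0.420
G1 X8.871 Y0.383
G1 X12.378 Y3.277
G1 X13.204 Y7.749
; layer 2
G0 Z1.890
G0 X13.204 Y7.749
G1 X10.963 Y11.706
G1 X6.702 Y13.296
G1 X2.417 Y11.775
G1 X0.111 Y7.856
G1 X0.864 Y3.371
G1 X4.323 Y0.420
G1 X8.871 Y0.383
G1 X12.378 Y3.277
G1 X13.204 Y7.749
; layer 3
G0 Z2.835
G0 X13.204 Y7.749
G1 X10.963 Y11.706
G1 X6.702 Y13.296
G1 X2.417 Y11.775
G1 X0.111 Y7.856
G1 X0.864 Y3.371
G1 X4.323 Y0.420
G1 X8.871 Y0.383
G1 X12.378 Y3.277
G1 X13.204 Y7.749
; layer 4
G0 Z3.781
G0 X13.204 Y7.749
G1 X10.963 Y11.706
G1 X6.702 Y13.296
G1 X2.417 Y11.775
G1 X0.111 Y7.856
G1 X0.864 Y3.371
G1 X4.323 Y0.420
G1 X8.871 Y0.383
G1 X12.378 Y3.277
G1 X13.204 Y7.749
; layer 5
G0 Z4.726
G0 X13.204 Y7.749
G1 X10.963 Y11.706
G1 X6.702 Y13.296
G1 X2.417 Y11.775
G1 X0.111 Y7.856
G1 X0.864 Y3.371
G1 X4.323 Y0.420
G1 X8.871 Y0.383
G1 X12.378 Y3.277
G1 X13.204 Y7.749
; layer 6
G0 Z5.671
G0 X13.204 Y7.749
G1 X10.963 Y11.706
G1 X6.702 Y13.296
G1 X2.417 Y11.775
G1 X0.111 Y7.856
G1 X0.864 Y3.371
G1 X4.323 Y0.420
G1 X8.871 Y0.383
G1 X12.378 Y3.277
G1 X13.204 Y7.749
; layer 7
G0 Z6.616
G0 X13.204 Y7.749
G1 X10.963 Y11.706
G1 X6.702 Y13.296
G1 X2.417 Y11.775
G1 X0.111 Y7.856
G1 X0.864 Y3.371
G1 X4.323 Y0.420
G1 X8.871 Y0.383
G1 X12.378 Y3.277
G1 X13.204 Y7.749
M2 ; end

The solid is a regular 9-sided prism (a cylinder approximated with 9 flat sides), circumscribed radius ≈ 6.65 mm, height ≈ 6.62 mm. Slicing at Δz = 0.945 mm — 7 equal slices spanning the solid's height, so layer i sits at z = i·h/7 — gives 7 non-empty perimeters. Each is a 9-segment closed polygon; G0 lifts to the layer z and rapids to the start vertex, then G1 traces the edges.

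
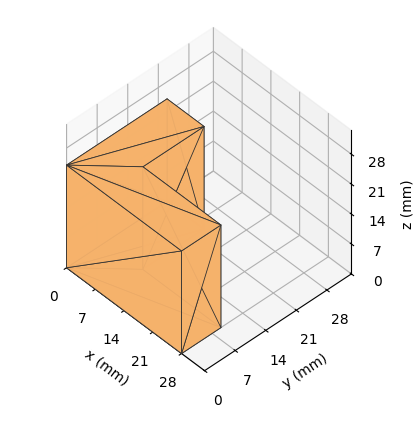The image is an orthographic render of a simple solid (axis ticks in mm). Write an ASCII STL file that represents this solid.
Reading the render: the shape is an L-shaped prism: outer 28 × 23 mm, arm thicknesses ≈ 9 mm (horizontal) and 9 mm (vertical), extruded 24 mm in z (dimensions read to the nearest mm from the axis ticks). For the STL, each face is triangulated and given an outward normal.

solid part
  facet normal 0.0000 0.0000 -1.0000
    outer loop
      vertex 28.00 9.00 0.00
      vertex 28.00 0.00 0.00
      vertex 0.00 0.00 0.00
    endloop
  endfacet
  facet normal 0.0000 0.0000 -1.0000
    outer loop
      vertex 9.00 9.00 0.00
      vertex 28.00 9.00 0.00
      vertex 0.00 0.00 0.00
    endloop
  endfacet
  facet normal 0.0000 0.0000 -1.0000
    outer loop
      vertex 9.00 23.00 0.00
      vertex 9.00 9.00 0.00
      vertex 0.00 0.00 0.00
    endloop
  endfacet
  facet normal 0.0000 0.0000 -1.0000
    outer loop
      vertex 0.00 23.00 0.00
      vertex 9.00 23.00 0.00
      vertex 0.00 0.00 0.00
    endloop
  endfacet
  facet normal 0.0000 0.0000 1.0000
    outer loop
      vertex 0.00 0.00 24.00
      vertex 28.00 0.00 24.00
      vertex 28.00 9.00 24.00
    endloop
  endfacet
  facet normal 0.0000 0.0000 1.0000
    outer loop
      vertex 0.00 0.00 24.00
      vertex 28.00 9.00 24.00
      vertex 9.00 9.00 24.00
    endloop
  endfacet
  facet normal 0.0000 0.0000 1.0000
    outer loop
      vertex 0.00 0.00 24.00
      vertex 9.00 9.00 24.00
      vertex 9.00 23.00 24.00
    endloop
  endfacet
  facet normal 0.0000 0.0000 1.0000
    outer loop
      vertex 0.00 0.00 24.00
      vertex 9.00 23.00 24.00
      vertex 0.00 23.00 24.00
    endloop
  endfacet
  facet normal 0.0000 -1.0000 0.0000
    outer loop
      vertex 0.00 0.00 0.00
      vertex 28.00 0.00 0.00
      vertex 28.00 0.00 24.00
    endloop
  endfacet
  facet normal 0.0000 -1.0000 0.0000
    outer loop
      vertex 0.00 0.00 0.00
      vertex 28.00 0.00 24.00
      vertex 0.00 0.00 24.00
    endloop
  endfacet
  facet normal 1.0000 0.0000 0.0000
    outer loop
      vertex 28.00 0.00 0.00
      vertex 28.00 9.00 0.00
      vertex 28.00 9.00 24.00
    endloop
  endfacet
  facet normal 1.0000 0.0000 0.0000
    outer loop
      vertex 28.00 0.00 0.00
      vertex 28.00 9.00 24.00
      vertex 28.00 0.00 24.00
    endloop
  endfacet
  facet normal 0.0000 1.0000 0.0000
    outer loop
      vertex 28.00 9.00 0.00
      vertex 9.00 9.00 0.00
      vertex 9.00 9.00 24.00
    endloop
  endfacet
  facet normal 0.0000 1.0000 0.0000
    outer loop
      vertex 28.00 9.00 0.00
      vertex 9.00 9.00 24.00
      vertex 28.00 9.00 24.00
    endloop
  endfacet
  facet normal 1.0000 0.0000 0.0000
    outer loop
      vertex 9.00 9.00 0.00
      vertex 9.00 23.00 0.00
      vertex 9.00 23.00 24.00
    endloop
  endfacet
  facet normal 1.0000 0.0000 0.0000
    outer loop
      vertex 9.00 9.00 0.00
      vertex 9.00 23.00 24.00
      vertex 9.00 9.00 24.00
    endloop
  endfacet
  facet normal 0.0000 1.0000 0.0000
    outer loop
      vertex 9.00 23.00 0.00
      vertex 0.00 23.00 0.00
      vertex 0.00 23.00 24.00
    endloop
  endfacet
  facet normal 0.0000 1.0000 0.0000
    outer loop
      vertex 9.00 23.00 0.00
      vertex 0.00 23.00 24.00
      vertex 9.00 23.00 24.00
    endloop
  endfacet
  facet normal -1.0000 0.0000 0.0000
    outer loop
      vertex 0.00 23.00 0.00
      vertex 0.00 0.00 0.00
      vertex 0.00 0.00 24.00
    endloop
  endfacet
  facet normal -1.0000 0.0000 0.0000
    outer loop
      vertex 0.00 23.00 0.00
      vertex 0.00 0.00 24.00
      vertex 0.00 23.00 24.00
    endloop
  endfacet
endsolid part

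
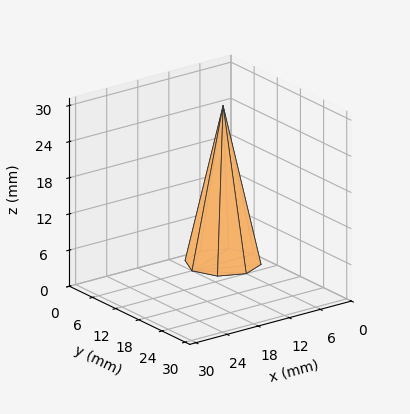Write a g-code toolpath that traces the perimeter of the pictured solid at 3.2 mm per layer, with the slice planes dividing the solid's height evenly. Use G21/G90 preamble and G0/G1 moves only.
Reading the render: the shape is a regular 8-sided pyramid, base circumscribed radius ≈ 6 mm, apex at z ≈ 26 mm (dimensions read to the nearest mm from the axis ticks). For the g-code, the solid's height is divided into equal slices at the stated Δz and each level perimeter traced with G1 moves after a G0 lift.

; perimeter-only toolpath
G21 ; units = mm
G90 ; absolute positioning
G28 ; home
; layer 1
G0 Z3.2
G0 X11.2 Y6.0
G1 X9.7 Y9.7
G1 X6.0 Y11.2
G1 X2.3 Y9.7
G1 X0.8 Y6.0
G1 X2.3 Y2.3
G1 X6.0 Y0.8
G1 X9.7 Y2.3
G1 X11.2 Y6.0
; layer 2
G0 Z6.5
G0 X10.5 Y6.0
G1 X9.1 Y9.1
G1 X6.0 Y10.5
G1 X2.9 Y9.1
G1 X1.5 Y6.0
G1 X2.9 Y2.9
G1 X6.0 Y1.5
G1 X9.1 Y2.9
G1 X10.5 Y6.0
; layer 3
G0 Z9.8
G0 X9.8 Y6.0
G1 X8.6 Y8.6
G1 X6.0 Y9.8
G1 X3.4 Y8.6
G1 X2.2 Y6.0
G1 X3.4 Y3.4
G1 X6.0 Y2.2
G1 X8.6 Y3.4
G1 X9.8 Y6.0
; layer 4
G0 Z13.0
G0 X9.0 Y6.0
G1 X8.1 Y8.1
G1 X6.0 Y9.0
G1 X3.9 Y8.1
G1 X3.0 Y6.0
G1 X3.9 Y3.9
G1 X6.0 Y3.0
G1 X8.1 Y3.9
G1 X9.0 Y6.0
; layer 5
G0 Z16.2
G0 X8.2 Y6.0
G1 X7.6 Y7.6
G1 X6.0 Y8.2
G1 X4.4 Y7.6
G1 X3.8 Y6.0
G1 X4.4 Y4.4
G1 X6.0 Y3.8
G1 X7.6 Y4.4
G1 X8.2 Y6.0
; layer 6
G0 Z19.5
G0 X7.5 Y6.0
G1 X7.0 Y7.0
G1 X6.0 Y7.5
G1 X5.0 Y7.0
G1 X4.5 Y6.0
G1 X5.0 Y5.0
G1 X6.0 Y4.5
G1 X7.0 Y5.0
G1 X7.5 Y6.0
; layer 7
G0 Z22.8
G0 X6.8 Y6.0
G1 X6.5 Y6.5
G1 X6.0 Y6.8
G1 X5.5 Y6.5
G1 X5.2 Y6.0
G1 X5.5 Y5.5
G1 X6.0 Y5.2
G1 X6.5 Y5.5
G1 X6.8 Y6.0
M2 ; end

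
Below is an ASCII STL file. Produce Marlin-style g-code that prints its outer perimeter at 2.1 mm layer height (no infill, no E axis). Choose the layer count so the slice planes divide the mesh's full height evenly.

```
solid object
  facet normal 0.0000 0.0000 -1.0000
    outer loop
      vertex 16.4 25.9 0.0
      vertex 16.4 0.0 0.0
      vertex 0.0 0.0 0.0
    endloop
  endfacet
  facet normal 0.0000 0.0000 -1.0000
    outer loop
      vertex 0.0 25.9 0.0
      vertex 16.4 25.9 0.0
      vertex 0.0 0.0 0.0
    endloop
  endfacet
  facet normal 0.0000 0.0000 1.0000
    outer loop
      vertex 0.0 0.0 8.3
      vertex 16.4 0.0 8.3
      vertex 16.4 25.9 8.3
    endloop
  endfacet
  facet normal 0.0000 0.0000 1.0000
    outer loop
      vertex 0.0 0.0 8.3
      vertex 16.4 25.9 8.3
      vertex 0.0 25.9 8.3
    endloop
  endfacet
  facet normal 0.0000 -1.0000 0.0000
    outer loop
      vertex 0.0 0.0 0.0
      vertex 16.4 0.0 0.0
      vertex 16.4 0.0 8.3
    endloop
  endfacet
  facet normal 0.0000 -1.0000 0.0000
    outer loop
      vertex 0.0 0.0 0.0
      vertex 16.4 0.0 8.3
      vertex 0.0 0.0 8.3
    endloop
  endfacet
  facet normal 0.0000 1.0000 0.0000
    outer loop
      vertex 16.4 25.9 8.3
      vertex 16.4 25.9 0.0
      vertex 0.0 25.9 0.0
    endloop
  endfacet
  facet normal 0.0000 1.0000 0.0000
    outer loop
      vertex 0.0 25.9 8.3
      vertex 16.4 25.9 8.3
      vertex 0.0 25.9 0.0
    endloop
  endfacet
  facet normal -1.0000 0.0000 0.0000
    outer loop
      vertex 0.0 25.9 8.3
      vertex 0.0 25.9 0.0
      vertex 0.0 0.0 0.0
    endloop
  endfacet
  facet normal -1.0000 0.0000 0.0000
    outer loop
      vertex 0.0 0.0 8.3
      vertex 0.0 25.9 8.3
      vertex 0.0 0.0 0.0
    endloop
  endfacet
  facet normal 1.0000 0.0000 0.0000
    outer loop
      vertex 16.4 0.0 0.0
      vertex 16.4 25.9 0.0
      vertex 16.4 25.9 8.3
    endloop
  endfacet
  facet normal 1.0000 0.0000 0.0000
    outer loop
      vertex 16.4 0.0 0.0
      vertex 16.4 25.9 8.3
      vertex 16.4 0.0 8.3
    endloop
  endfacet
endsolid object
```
; perimeter-only toolpath
G21 ; units = mm
G90 ; absolute positioning
G28 ; home
; layer 1
G0 Z2.1
G0 X0.0 Y0.0
G1 X16.4 Y0.0
G1 X16.4 Y25.9
G1 X0.0 Y25.9
G1 X0.0 Y0.0
; layer 2
G0 Z4.2
G0 X0.0 Y0.0
G1 X16.4 Y0.0
G1 X16.4 Y25.9
G1 X0.0 Y25.9
G1 X0.0 Y0.0
; layer 3
G0 Z6.2
G0 X0.0 Y0.0
G1 X16.4 Y0.0
G1 X16.4 Y25.9
G1 X0.0 Y25.9
G1 X0.0 Y0.0
; layer 4
G0 Z8.3
G0 X0.0 Y0.0
G1 X16.4 Y0.0
G1 X16.4 Y25.9
G1 X0.0 Y25.9
G1 X0.0 Y0.0
M2 ; end

The solid is a rectangular box, roughly 16.4 × 25.9 mm footprint and 8.3 mm tall. Slicing at Δz = 2.1 mm — 4 equal slices spanning the solid's height, so layer i sits at z = i·h/4 — gives 4 non-empty perimeters. Each is a 4-segment closed polygon; G0 lifts to the layer z and rapids to the start vertex, then G1 traces the edges.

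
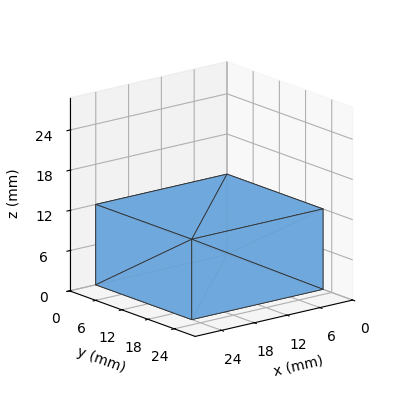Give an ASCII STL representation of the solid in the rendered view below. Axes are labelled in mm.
Reading the render: the shape is a rectangular box, roughly 24 × 22 mm footprint and 12 mm tall (dimensions read to the nearest mm from the axis ticks). For the STL, each face is triangulated and given an outward normal.

solid part
  facet normal 0.0000 0.0000 -1.0000
    outer loop
      vertex 24.00 22.00 0.00
      vertex 24.00 0.00 0.00
      vertex 0.00 0.00 0.00
    endloop
  endfacet
  facet normal 0.0000 0.0000 -1.0000
    outer loop
      vertex 0.00 22.00 0.00
      vertex 24.00 22.00 0.00
      vertex 0.00 0.00 0.00
    endloop
  endfacet
  facet normal 0.0000 0.0000 1.0000
    outer loop
      vertex 0.00 0.00 12.00
      vertex 24.00 0.00 12.00
      vertex 24.00 22.00 12.00
    endloop
  endfacet
  facet normal 0.0000 0.0000 1.0000
    outer loop
      vertex 0.00 0.00 12.00
      vertex 24.00 22.00 12.00
      vertex 0.00 22.00 12.00
    endloop
  endfacet
  facet normal 0.0000 -1.0000 0.0000
    outer loop
      vertex 0.00 0.00 0.00
      vertex 24.00 0.00 0.00
      vertex 24.00 0.00 12.00
    endloop
  endfacet
  facet normal 0.0000 -1.0000 0.0000
    outer loop
      vertex 0.00 0.00 0.00
      vertex 24.00 0.00 12.00
      vertex 0.00 0.00 12.00
    endloop
  endfacet
  facet normal 0.0000 1.0000 0.0000
    outer loop
      vertex 24.00 22.00 12.00
      vertex 24.00 22.00 0.00
      vertex 0.00 22.00 0.00
    endloop
  endfacet
  facet normal 0.0000 1.0000 0.0000
    outer loop
      vertex 0.00 22.00 12.00
      vertex 24.00 22.00 12.00
      vertex 0.00 22.00 0.00
    endloop
  endfacet
  facet normal -1.0000 0.0000 0.0000
    outer loop
      vertex 0.00 22.00 12.00
      vertex 0.00 22.00 0.00
      vertex 0.00 0.00 0.00
    endloop
  endfacet
  facet normal -1.0000 0.0000 0.0000
    outer loop
      vertex 0.00 0.00 12.00
      vertex 0.00 22.00 12.00
      vertex 0.00 0.00 0.00
    endloop
  endfacet
  facet normal 1.0000 0.0000 0.0000
    outer loop
      vertex 24.00 0.00 0.00
      vertex 24.00 22.00 0.00
      vertex 24.00 22.00 12.00
    endloop
  endfacet
  facet normal 1.0000 0.0000 0.0000
    outer loop
      vertex 24.00 0.00 0.00
      vertex 24.00 22.00 12.00
      vertex 24.00 0.00 12.00
    endloop
  endfacet
endsolid part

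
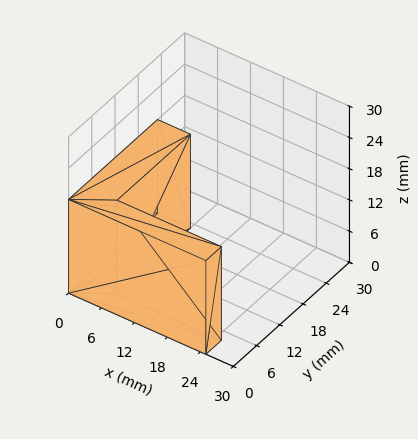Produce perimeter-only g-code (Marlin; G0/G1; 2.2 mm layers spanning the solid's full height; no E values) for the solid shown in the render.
Reading the render: the shape is an L-shaped prism: outer 25 × 23 mm, arm thicknesses ≈ 4 mm (horizontal) and 6 mm (vertical), extruded 18 mm in z (dimensions read to the nearest mm from the axis ticks). For the g-code, the solid's height is divided into equal slices at the stated Δz and each level perimeter traced with G1 moves after a G0 lift.

; perimeter-only toolpath
G21 ; units = mm
G90 ; absolute positioning
G28 ; home
; layer 1
G0 Z2.2
G0 X0.0 Y0.0
G1 X25.0 Y0.0
G1 X25.0 Y4.0
G1 X6.0 Y4.0
G1 X6.0 Y23.0
G1 X0.0 Y23.0
G1 X0.0 Y0.0
; layer 2
G0 Z4.5
G0 X0.0 Y0.0
G1 X25.0 Y0.0
G1 X25.0 Y4.0
G1 X6.0 Y4.0
G1 X6.0 Y23.0
G1 X0.0 Y23.0
G1 X0.0 Y0.0
; layer 3
G0 Z6.8
G0 X0.0 Y0.0
G1 X25.0 Y0.0
G1 X25.0 Y4.0
G1 X6.0 Y4.0
G1 X6.0 Y23.0
G1 X0.0 Y23.0
G1 X0.0 Y0.0
; layer 4
G0 Z9.0
G0 X0.0 Y0.0
G1 X25.0 Y0.0
G1 X25.0 Y4.0
G1 X6.0 Y4.0
G1 X6.0 Y23.0
G1 X0.0 Y23.0
G1 X0.0 Y0.0
; layer 5
G0 Z11.2
G0 X0.0 Y0.0
G1 X25.0 Y0.0
G1 X25.0 Y4.0
G1 X6.0 Y4.0
G1 X6.0 Y23.0
G1 X0.0 Y23.0
G1 X0.0 Y0.0
; layer 6
G0 Z13.5
G0 X0.0 Y0.0
G1 X25.0 Y0.0
G1 X25.0 Y4.0
G1 X6.0 Y4.0
G1 X6.0 Y23.0
G1 X0.0 Y23.0
G1 X0.0 Y0.0
; layer 7
G0 Z15.8
G0 X0.0 Y0.0
G1 X25.0 Y0.0
G1 X25.0 Y4.0
G1 X6.0 Y4.0
G1 X6.0 Y23.0
G1 X0.0 Y23.0
G1 X0.0 Y0.0
; layer 8
G0 Z18.0
G0 X0.0 Y0.0
G1 X25.0 Y0.0
G1 X25.0 Y4.0
G1 X6.0 Y4.0
G1 X6.0 Y23.0
G1 X0.0 Y23.0
G1 X0.0 Y0.0
M2 ; end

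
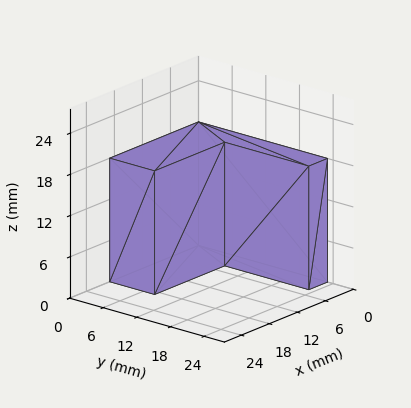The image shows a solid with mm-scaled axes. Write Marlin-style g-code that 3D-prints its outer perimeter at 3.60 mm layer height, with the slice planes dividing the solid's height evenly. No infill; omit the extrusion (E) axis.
Reading the render: the shape is an L-shaped prism: outer 19 × 23 mm, arm thicknesses ≈ 8 mm (horizontal) and 4 mm (vertical), extruded 18 mm in z (dimensions read to the nearest mm from the axis ticks). For the g-code, the solid's height is divided into equal slices at the stated Δz and each level perimeter traced with G1 moves after a G0 lift.

; perimeter-only toolpath
G21 ; units = mm
G90 ; absolute positioning
G28 ; home
; layer 1
G0 Z3.60
G0 X0.00 Y0.00
G1 X19.00 Y0.00
G1 X19.00 Y8.00
G1 X4.00 Y8.00
G1 X4.00 Y23.00
G1 X0.00 Y23.00
G1 X0.00 Y0.00
; layer 2
G0 Z7.20
G0 X0.00 Y0.00
G1 X19.00 Y0.00
G1 X19.00 Y8.00
G1 X4.00 Y8.00
G1 X4.00 Y23.00
G1 X0.00 Y23.00
G1 X0.00 Y0.00
; layer 3
G0 Z10.80
G0 X0.00 Y0.00
G1 X19.00 Y0.00
G1 X19.00 Y8.00
G1 X4.00 Y8.00
G1 X4.00 Y23.00
G1 X0.00 Y23.00
G1 X0.00 Y0.00
; layer 4
G0 Z14.40
G0 X0.00 Y0.00
G1 X19.00 Y0.00
G1 X19.00 Y8.00
G1 X4.00 Y8.00
G1 X4.00 Y23.00
G1 X0.00 Y23.00
G1 X0.00 Y0.00
; layer 5
G0 Z18.00
G0 X0.00 Y0.00
G1 X19.00 Y0.00
G1 X19.00 Y8.00
G1 X4.00 Y8.00
G1 X4.00 Y23.00
G1 X0.00 Y23.00
G1 X0.00 Y0.00
M2 ; end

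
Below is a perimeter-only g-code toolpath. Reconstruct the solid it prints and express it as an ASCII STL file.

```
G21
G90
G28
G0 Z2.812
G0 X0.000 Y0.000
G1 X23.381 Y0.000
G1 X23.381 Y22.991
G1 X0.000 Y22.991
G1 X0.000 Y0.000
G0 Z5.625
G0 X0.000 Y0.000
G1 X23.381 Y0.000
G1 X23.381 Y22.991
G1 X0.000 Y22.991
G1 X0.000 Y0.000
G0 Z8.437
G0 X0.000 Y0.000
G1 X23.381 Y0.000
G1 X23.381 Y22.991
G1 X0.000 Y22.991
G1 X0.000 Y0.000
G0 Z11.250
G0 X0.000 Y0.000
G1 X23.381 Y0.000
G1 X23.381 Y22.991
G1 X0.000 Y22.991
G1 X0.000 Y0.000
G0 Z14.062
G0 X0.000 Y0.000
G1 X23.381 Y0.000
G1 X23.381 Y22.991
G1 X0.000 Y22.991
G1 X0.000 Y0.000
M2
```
solid part
  facet normal 0.0000 0.0000 -1.0000
    outer loop
      vertex 23.381 22.991 0.000
      vertex 23.381 0.000 0.000
      vertex 0.000 0.000 0.000
    endloop
  endfacet
  facet normal 0.0000 0.0000 -1.0000
    outer loop
      vertex 0.000 22.991 0.000
      vertex 23.381 22.991 0.000
      vertex 0.000 0.000 0.000
    endloop
  endfacet
  facet normal 0.0000 0.0000 1.0000
    outer loop
      vertex 0.000 0.000 14.062
      vertex 23.381 0.000 14.062
      vertex 23.381 22.991 14.062
    endloop
  endfacet
  facet normal 0.0000 0.0000 1.0000
    outer loop
      vertex 0.000 0.000 14.062
      vertex 23.381 22.991 14.062
      vertex 0.000 22.991 14.062
    endloop
  endfacet
  facet normal 0.0000 -1.0000 0.0000
    outer loop
      vertex 0.000 0.000 0.000
      vertex 23.381 0.000 0.000
      vertex 23.381 0.000 14.062
    endloop
  endfacet
  facet normal 0.0000 -1.0000 0.0000
    outer loop
      vertex 0.000 0.000 0.000
      vertex 23.381 0.000 14.062
      vertex 0.000 0.000 14.062
    endloop
  endfacet
  facet normal 0.0000 1.0000 0.0000
    outer loop
      vertex 23.381 22.991 14.062
      vertex 23.381 22.991 0.000
      vertex 0.000 22.991 0.000
    endloop
  endfacet
  facet normal 0.0000 1.0000 0.0000
    outer loop
      vertex 0.000 22.991 14.062
      vertex 23.381 22.991 14.062
      vertex 0.000 22.991 0.000
    endloop
  endfacet
  facet normal -1.0000 0.0000 0.0000
    outer loop
      vertex 0.000 22.991 14.062
      vertex 0.000 22.991 0.000
      vertex 0.000 0.000 0.000
    endloop
  endfacet
  facet normal -1.0000 0.0000 0.0000
    outer loop
      vertex 0.000 0.000 14.062
      vertex 0.000 22.991 14.062
      vertex 0.000 0.000 0.000
    endloop
  endfacet
  facet normal 1.0000 0.0000 0.0000
    outer loop
      vertex 23.381 0.000 0.000
      vertex 23.381 22.991 0.000
      vertex 23.381 22.991 14.062
    endloop
  endfacet
  facet normal 1.0000 0.0000 0.0000
    outer loop
      vertex 23.381 0.000 0.000
      vertex 23.381 22.991 14.062
      vertex 23.381 0.000 14.062
    endloop
  endfacet
endsolid part

The G0 Z moves step by Δz≈2.812 mm. Every layer's G1 loop is the same polygon, so the solid is a straight extrusion of it from z=0 to z≈14.1. Closing with flat bottom and top caps and triangulating gives 12 facets — a rectangular box, roughly 23.4 × 23 mm footprint and 14.1 mm tall.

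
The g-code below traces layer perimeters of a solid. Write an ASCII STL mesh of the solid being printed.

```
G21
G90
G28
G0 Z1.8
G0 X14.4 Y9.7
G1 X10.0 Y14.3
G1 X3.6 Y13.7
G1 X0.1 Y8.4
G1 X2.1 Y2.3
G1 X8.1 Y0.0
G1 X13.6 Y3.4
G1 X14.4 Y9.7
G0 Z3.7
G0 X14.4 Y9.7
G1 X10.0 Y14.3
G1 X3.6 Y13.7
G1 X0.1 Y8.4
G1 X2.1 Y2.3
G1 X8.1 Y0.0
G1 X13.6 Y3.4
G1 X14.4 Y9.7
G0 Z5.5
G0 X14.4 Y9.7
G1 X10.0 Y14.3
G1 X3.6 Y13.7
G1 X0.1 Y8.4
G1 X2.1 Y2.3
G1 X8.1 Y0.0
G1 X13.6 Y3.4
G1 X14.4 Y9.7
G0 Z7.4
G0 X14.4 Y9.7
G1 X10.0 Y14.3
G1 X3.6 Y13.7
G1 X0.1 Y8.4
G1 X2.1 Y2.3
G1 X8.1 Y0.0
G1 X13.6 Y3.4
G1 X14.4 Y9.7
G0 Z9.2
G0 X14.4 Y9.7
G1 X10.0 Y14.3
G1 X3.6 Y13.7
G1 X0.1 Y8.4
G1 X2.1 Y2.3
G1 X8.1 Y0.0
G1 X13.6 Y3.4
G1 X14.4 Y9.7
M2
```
solid part
  facet normal 0.0000 0.0000 -1.0000
    outer loop
      vertex 3.6 13.7 0.0
      vertex 10.0 14.3 0.0
      vertex 14.4 9.7 0.0
    endloop
  endfacet
  facet normal 0.0000 0.0000 -1.0000
    outer loop
      vertex 0.1 8.4 0.0
      vertex 3.6 13.7 0.0
      vertex 14.4 9.7 0.0
    endloop
  endfacet
  facet normal 0.0000 0.0000 -1.0000
    outer loop
      vertex 2.1 2.3 0.0
      vertex 0.1 8.4 0.0
      vertex 14.4 9.7 0.0
    endloop
  endfacet
  facet normal 0.0000 0.0000 -1.0000
    outer loop
      vertex 8.1 0.0 0.0
      vertex 2.1 2.3 0.0
      vertex 14.4 9.7 0.0
    endloop
  endfacet
  facet normal 0.0000 0.0000 -1.0000
    outer loop
      vertex 13.6 3.4 0.0
      vertex 8.1 0.0 0.0
      vertex 14.4 9.7 0.0
    endloop
  endfacet
  facet normal 0.0000 0.0000 1.0000
    outer loop
      vertex 14.4 9.7 9.2
      vertex 10.0 14.3 9.2
      vertex 3.6 13.7 9.2
    endloop
  endfacet
  facet normal 0.0000 0.0000 1.0000
    outer loop
      vertex 14.4 9.7 9.2
      vertex 3.6 13.7 9.2
      vertex 0.1 8.4 9.2
    endloop
  endfacet
  facet normal 0.0000 0.0000 1.0000
    outer loop
      vertex 14.4 9.7 9.2
      vertex 0.1 8.4 9.2
      vertex 2.1 2.3 9.2
    endloop
  endfacet
  facet normal 0.0000 0.0000 1.0000
    outer loop
      vertex 14.4 9.7 9.2
      vertex 2.1 2.3 9.2
      vertex 8.1 0.0 9.2
    endloop
  endfacet
  facet normal 0.0000 0.0000 1.0000
    outer loop
      vertex 14.4 9.7 9.2
      vertex 8.1 0.0 9.2
      vertex 13.6 3.4 9.2
    endloop
  endfacet
  facet normal 0.7226 0.6912 0.0000
    outer loop
      vertex 14.4 9.7 0.0
      vertex 10.0 14.3 0.0
      vertex 10.0 14.3 9.2
    endloop
  endfacet
  facet normal 0.7226 0.6912 0.0000
    outer loop
      vertex 14.4 9.7 0.0
      vertex 10.0 14.3 9.2
      vertex 14.4 9.7 9.2
    endloop
  endfacet
  facet normal -0.0933 0.9956 0.0000
    outer loop
      vertex 10.0 14.3 0.0
      vertex 3.6 13.7 0.0
      vertex 3.6 13.7 9.2
    endloop
  endfacet
  facet normal -0.0933 0.9956 0.0000
    outer loop
      vertex 10.0 14.3 0.0
      vertex 3.6 13.7 9.2
      vertex 10.0 14.3 9.2
    endloop
  endfacet
  facet normal -0.8345 0.5511 0.0000
    outer loop
      vertex 3.6 13.7 0.0
      vertex 0.1 8.4 0.0
      vertex 0.1 8.4 9.2
    endloop
  endfacet
  facet normal -0.8345 0.5511 0.0000
    outer loop
      vertex 3.6 13.7 0.0
      vertex 0.1 8.4 9.2
      vertex 3.6 13.7 9.2
    endloop
  endfacet
  facet normal -0.9502 -0.3116 0.0000
    outer loop
      vertex 0.1 8.4 0.0
      vertex 2.1 2.3 0.0
      vertex 2.1 2.3 9.2
    endloop
  endfacet
  facet normal -0.9502 -0.3116 0.0000
    outer loop
      vertex 0.1 8.4 0.0
      vertex 2.1 2.3 9.2
      vertex 0.1 8.4 9.2
    endloop
  endfacet
  facet normal -0.3579 -0.9337 0.0000
    outer loop
      vertex 2.1 2.3 0.0
      vertex 8.1 0.0 0.0
      vertex 8.1 0.0 9.2
    endloop
  endfacet
  facet normal -0.3579 -0.9337 0.0000
    outer loop
      vertex 2.1 2.3 0.0
      vertex 8.1 0.0 9.2
      vertex 2.1 2.3 9.2
    endloop
  endfacet
  facet normal 0.5258 -0.8506 0.0000
    outer loop
      vertex 8.1 0.0 0.0
      vertex 13.6 3.4 0.0
      vertex 13.6 3.4 9.2
    endloop
  endfacet
  facet normal 0.5258 -0.8506 0.0000
    outer loop
      vertex 8.1 0.0 0.0
      vertex 13.6 3.4 9.2
      vertex 8.1 0.0 9.2
    endloop
  endfacet
  facet normal 0.9920 -0.1260 0.0000
    outer loop
      vertex 13.6 3.4 0.0
      vertex 14.4 9.7 0.0
      vertex 14.4 9.7 9.2
    endloop
  endfacet
  facet normal 0.9920 -0.1260 0.0000
    outer loop
      vertex 13.6 3.4 0.0
      vertex 14.4 9.7 9.2
      vertex 13.6 3.4 9.2
    endloop
  endfacet
endsolid part

The G0 Z moves step by Δz≈1.8 mm. Every layer's G1 loop is the same polygon, so the solid is a straight extrusion of it from z=0 to z≈9.2. Closing with flat bottom and top caps and triangulating gives 24 facets — a regular 7-sided prism (a cylinder approximated with 7 flat sides), circumscribed radius ≈ 7.4 mm, height ≈ 9.2 mm.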